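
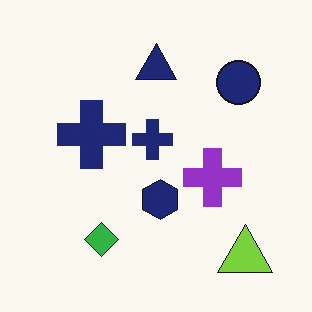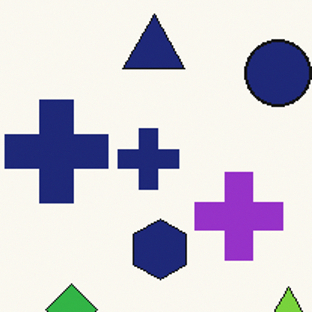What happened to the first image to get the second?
It was cropped slightly and scaled back up.

The visible shapes are larger and the field of view is narrower; shapes near the original edges may be partly or wholly outside the frame — a crop-and-rescale.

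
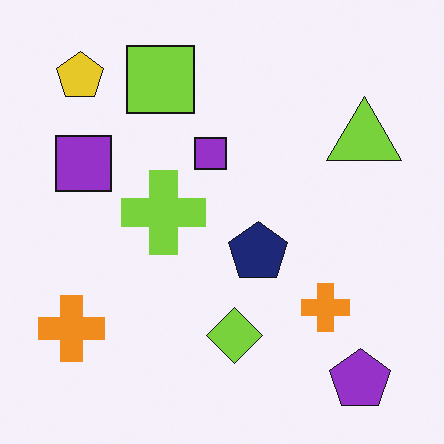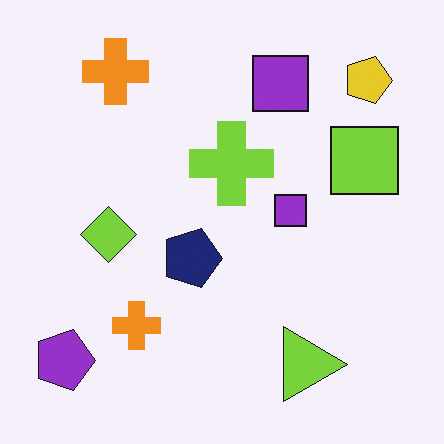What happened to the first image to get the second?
This is the original image rotated 90° clockwise.

The purple pentagon sits in the bottom-right of the first image and the bottom-left of the second — consistent with a whole-image 90° clockwise rotation.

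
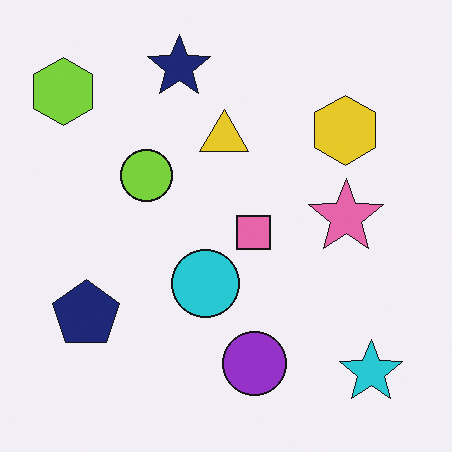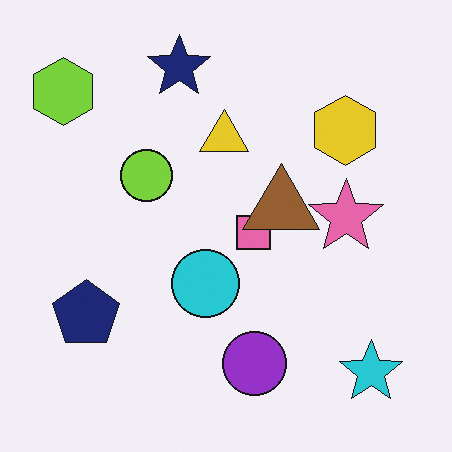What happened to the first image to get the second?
This is the original image overlaid with an additional brown triangle.

A brown triangle appears in the second image that is absent from the first.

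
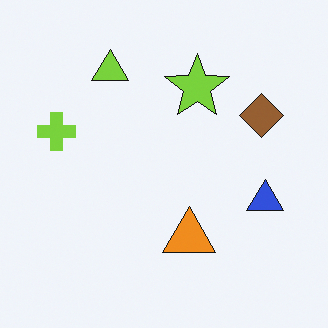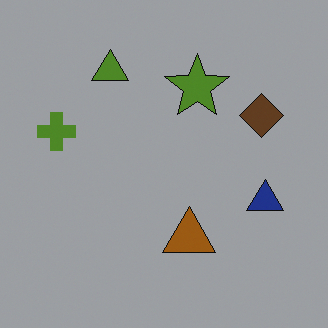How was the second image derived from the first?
The image was darkened a lot.

Every pixel — background and shapes alike — is uniformly darkened.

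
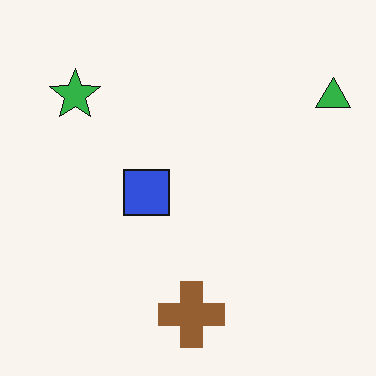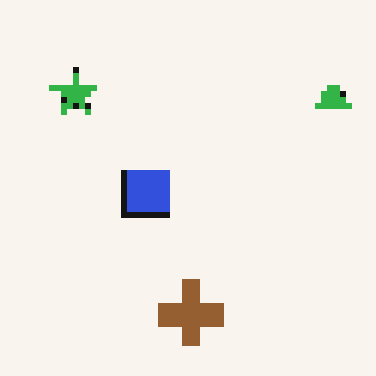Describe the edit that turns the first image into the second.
Moderately pixelated.

Shapes are reduced to large square blocks; fine edges and outlines are lost — a downscale-then-upscale (mosaic) effect.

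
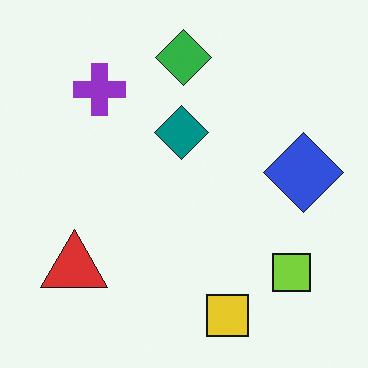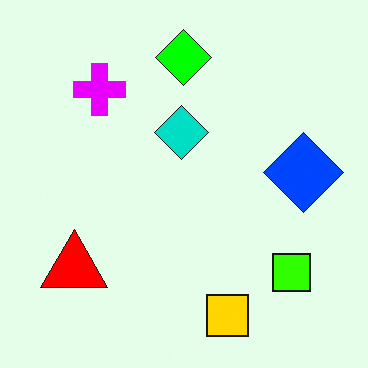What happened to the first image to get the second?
The image was heavily oversaturated.

All colors are more vivid — a global saturation change.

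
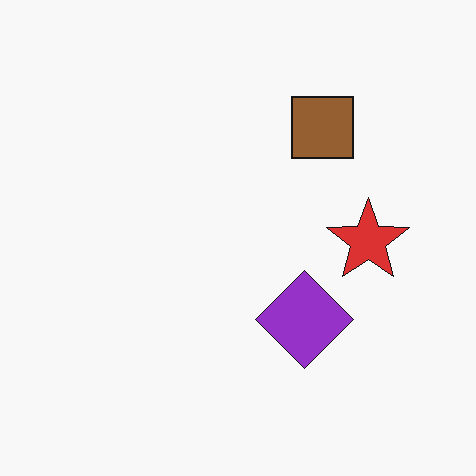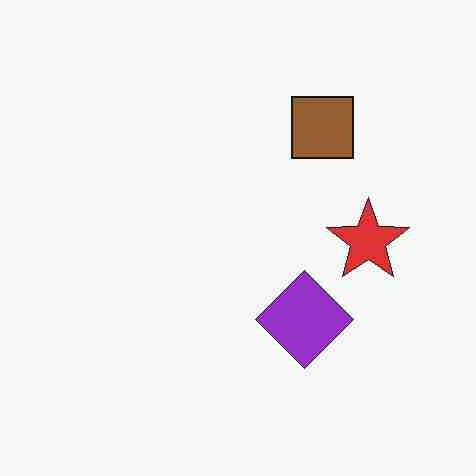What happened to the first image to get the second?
Degraded with heavy JPEG compression.

Blocky 8×8 compression artifacts appear around shape edges and the flat background shows ringing — characteristic JPEG degradation.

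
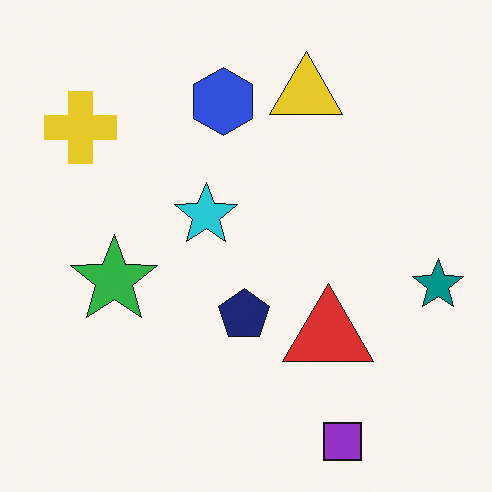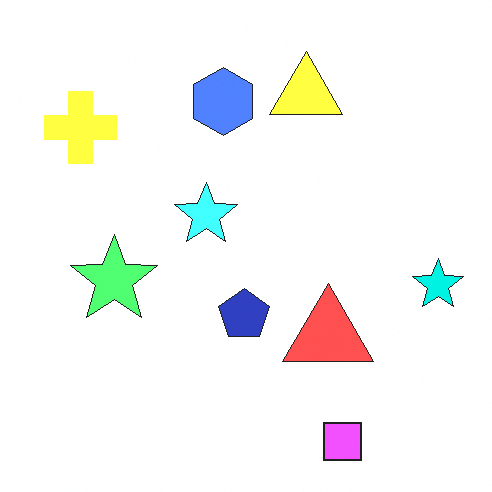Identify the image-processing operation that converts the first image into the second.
The second image is the first substantially brightened.

Every pixel — background and shapes alike — is uniformly brightened.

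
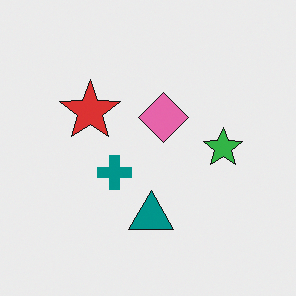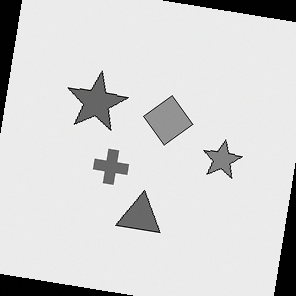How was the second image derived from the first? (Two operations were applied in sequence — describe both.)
The second image is the first converted to grayscale, then rotated clockwise by a slight angle.

All color is removed — every shape is now a shade of grey. Every shape is tilted by the same angle and the image corners show triangular fill wedges — a whole-image rotation by a non-right angle.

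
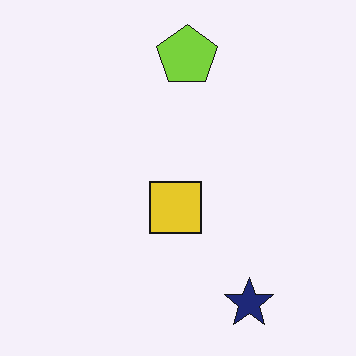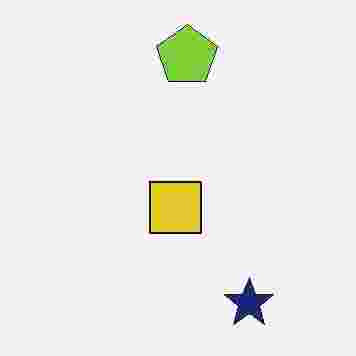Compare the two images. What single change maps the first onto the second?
This is the original image heavily JPEG-compressed with obvious blocking artifacts.

Blocky 8×8 compression artifacts appear around shape edges and the flat background shows ringing — characteristic JPEG degradation.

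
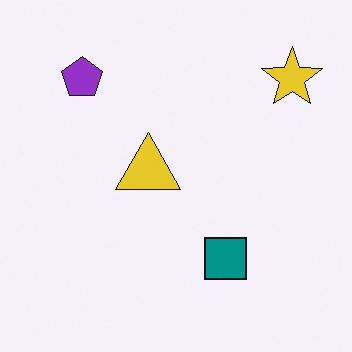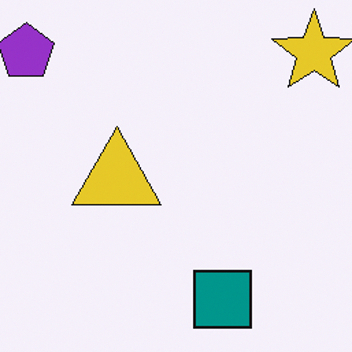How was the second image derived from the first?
This is the original image cropped to a modestly smaller region and rescaled.

The visible shapes are larger and the field of view is narrower; shapes near the original edges may be partly or wholly outside the frame — a crop-and-rescale.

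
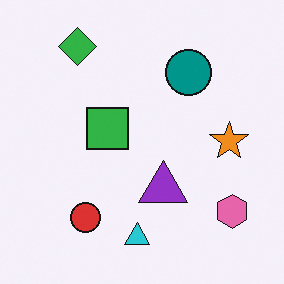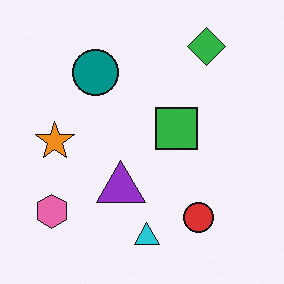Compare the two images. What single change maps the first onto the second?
It was flipped horizontally (left ↔ right).

The pink hexagon is in the bottom-right of the first image and the bottom-left of the second — shapes on opposite sides of the vertical midline have swapped in a mirror flip.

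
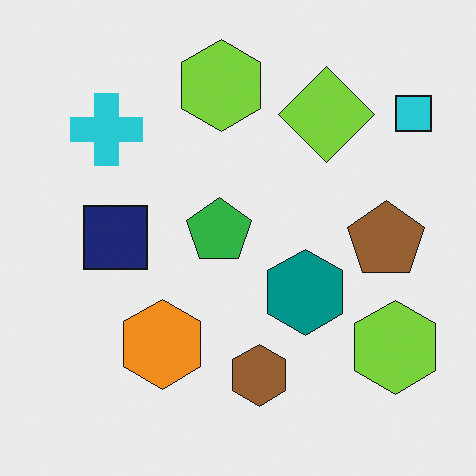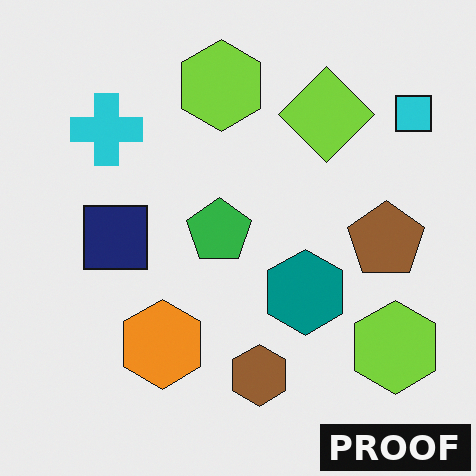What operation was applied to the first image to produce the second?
This is the original image watermarked with the text "PROOF" in the lower-right corner.

A dark label reading "PROOF" appears in the lower-right corner.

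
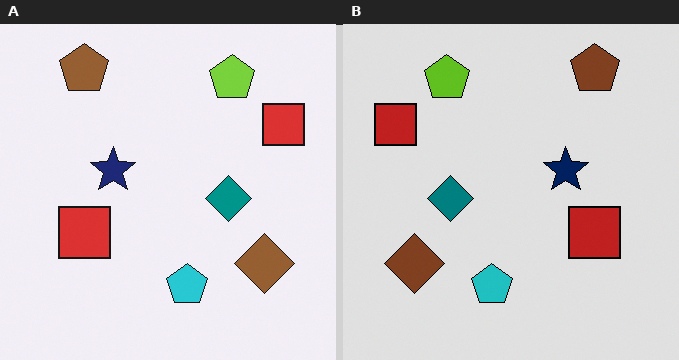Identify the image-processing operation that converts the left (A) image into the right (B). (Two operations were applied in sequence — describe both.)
The image was flipped horizontally (left ↔ right), then posterized to a reduced palette.

The brown diamond is in the bottom-right of the left (A) image and the bottom-left of the right (B) — shapes on opposite sides of the vertical midline have swapped in a mirror flip. Each flat color has snapped to a coarser quantized level — most visibly, the near-white background has dropped to a flat grey.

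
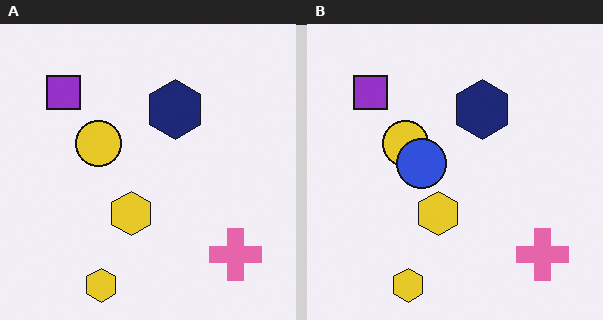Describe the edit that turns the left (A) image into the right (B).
The transformation is: overlaid with an additional blue circle.

A blue circle appears in the right (B) image that is absent from the left (A).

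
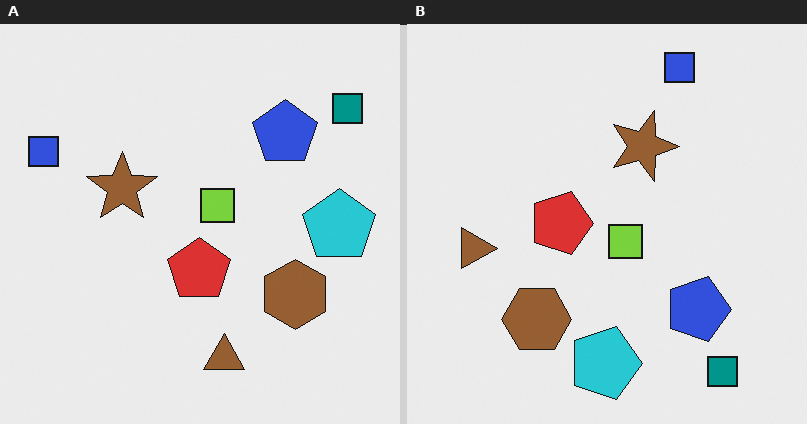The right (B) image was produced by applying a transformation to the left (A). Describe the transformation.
This is the original image rotated 90° clockwise.

The teal square sits in the top-right of the left (A) image and the bottom-right of the right (B) — consistent with a whole-image 90° clockwise rotation.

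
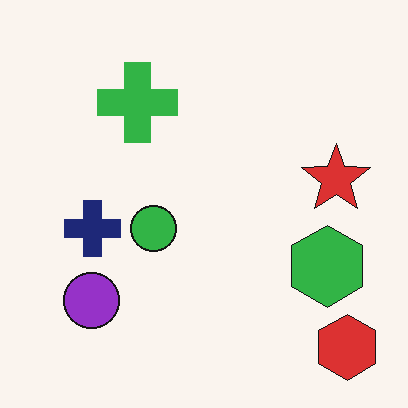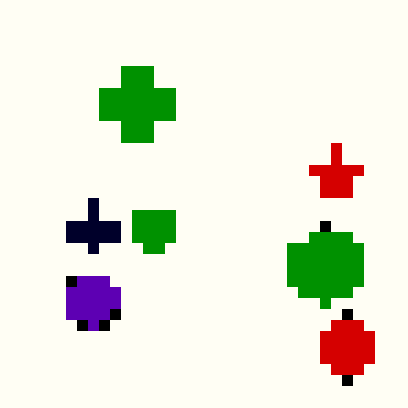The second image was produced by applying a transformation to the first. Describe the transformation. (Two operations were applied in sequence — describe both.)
The image was boosted in contrast, then heavily pixelated into large blocks.

Tones are pushed away from mid-grey across the whole image — a global contrast change. Shapes are reduced to large square blocks; fine edges and outlines are lost — a downscale-then-upscale (mosaic) effect.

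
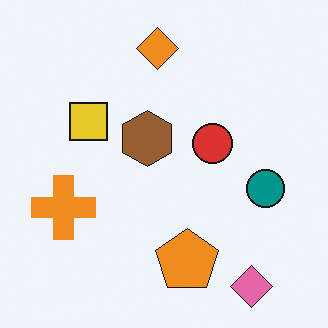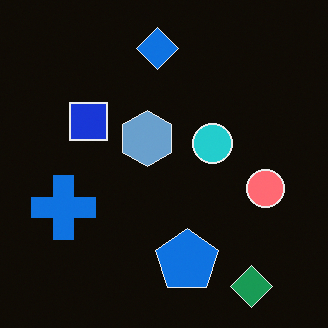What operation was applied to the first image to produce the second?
The second image is the first color-inverted (negative).

The light background has become dark and every shape's color is its complement — a photographic negative.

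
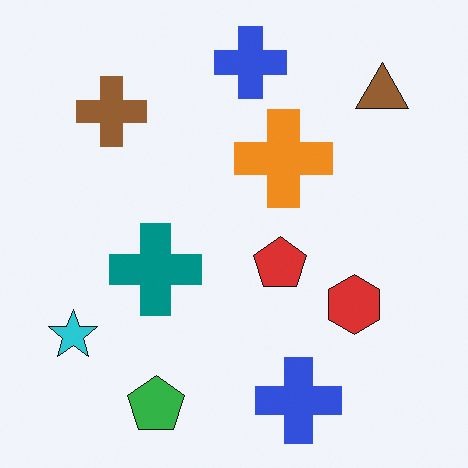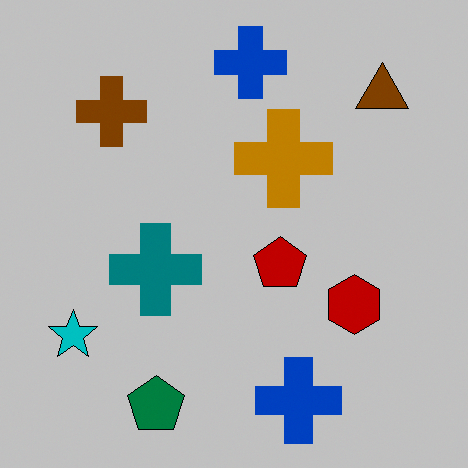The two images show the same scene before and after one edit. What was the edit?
It was aggressively posterized.

Each flat color has snapped to a coarser quantized level — most visibly, the near-white background has dropped to a flat grey.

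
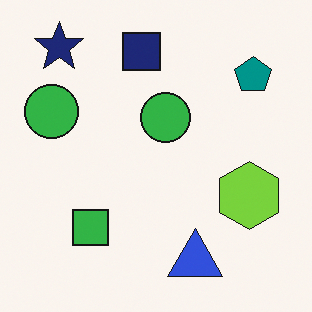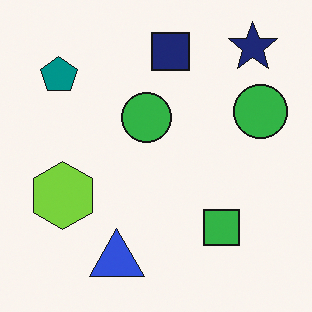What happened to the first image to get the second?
The transformation is: flipped horizontally (left ↔ right).

The teal pentagon is in the top-right of the first image and the top-left of the second — shapes on opposite sides of the vertical midline have swapped in a mirror flip.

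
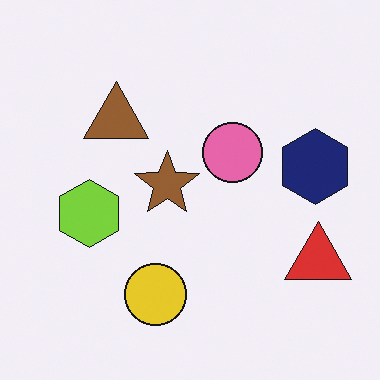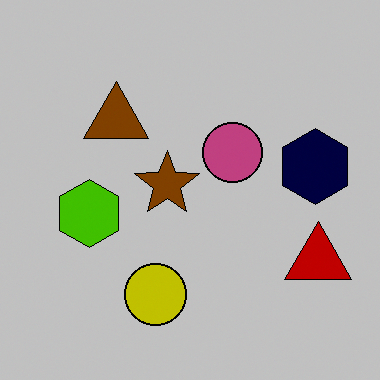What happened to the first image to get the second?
It was aggressively posterized.

Each flat color has snapped to a coarser quantized level — most visibly, the near-white background has dropped to a flat grey.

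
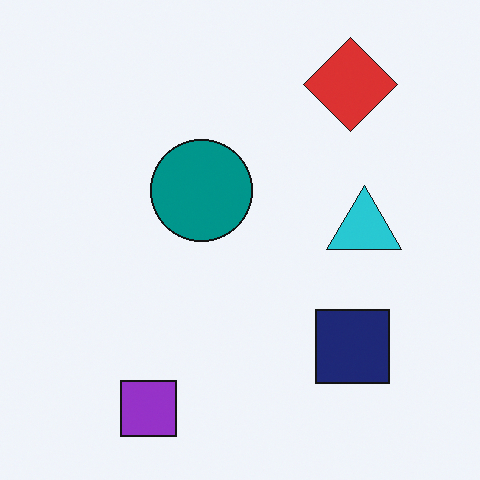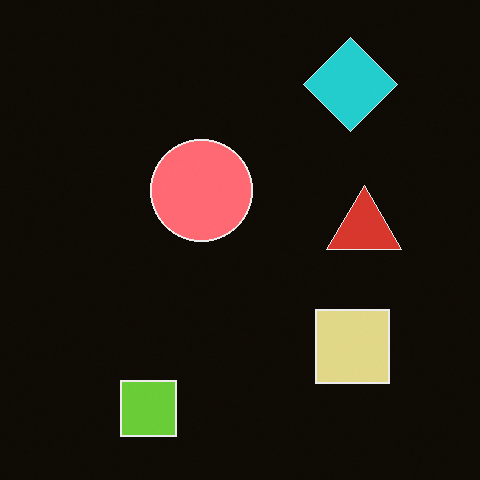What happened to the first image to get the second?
The second image is the first color-inverted (negative).

The light background has become dark and every shape's color is its complement — a photographic negative.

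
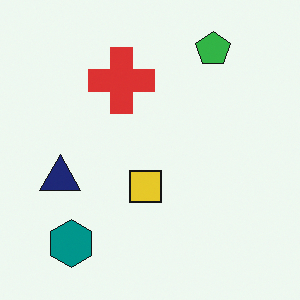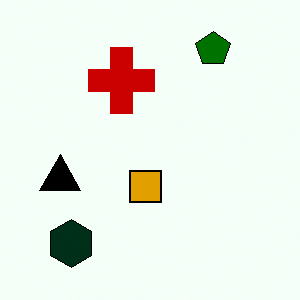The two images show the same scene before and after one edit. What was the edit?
This is the original image given much higher contrast.

Tones are pushed away from mid-grey across the whole image — a global contrast change.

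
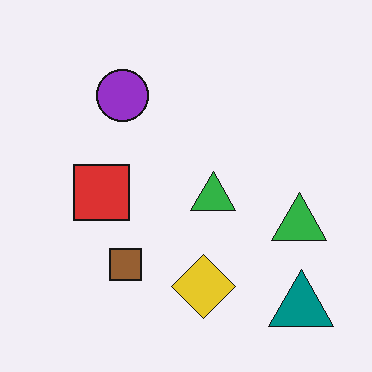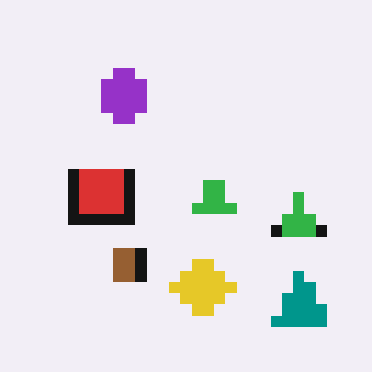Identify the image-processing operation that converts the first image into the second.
This is the original image heavily pixelated into large blocks.

Shapes are reduced to large square blocks; fine edges and outlines are lost — a downscale-then-upscale (mosaic) effect.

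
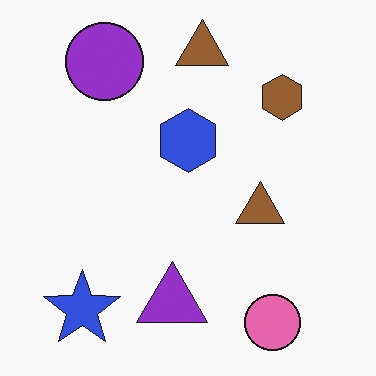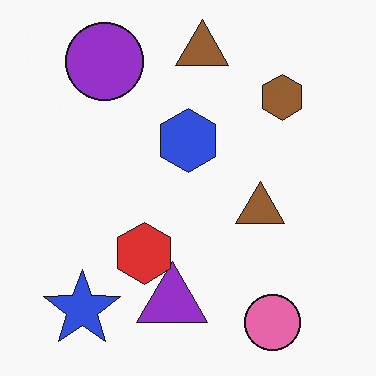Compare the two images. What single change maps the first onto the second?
This is the original image overlaid with an additional red hexagon.

A red hexagon appears in the second image that is absent from the first.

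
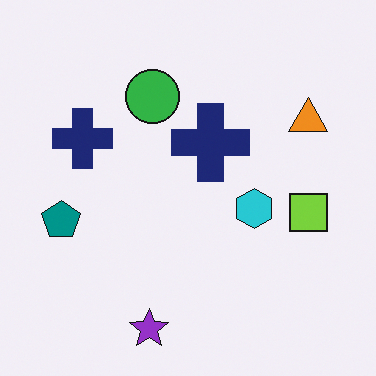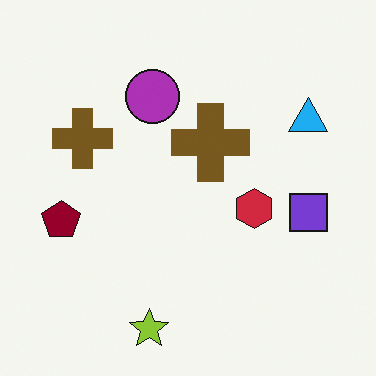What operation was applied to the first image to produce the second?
It was hue-shifted by a large amount.

Every shape's color has rotated by the same amount around the hue wheel — a uniform hue shift.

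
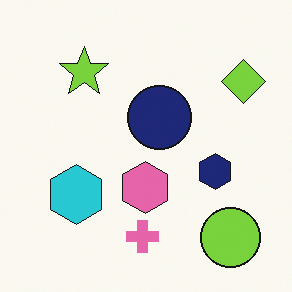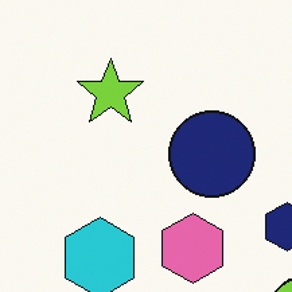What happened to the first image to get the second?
The second image is the first cropped slightly and scaled back up.

The visible shapes are larger and the field of view is narrower; shapes near the original edges may be partly or wholly outside the frame — a crop-and-rescale.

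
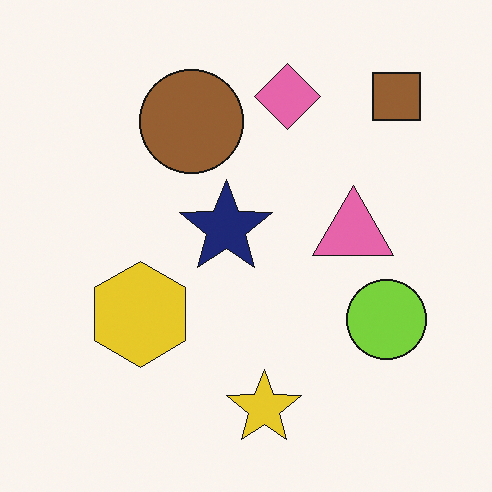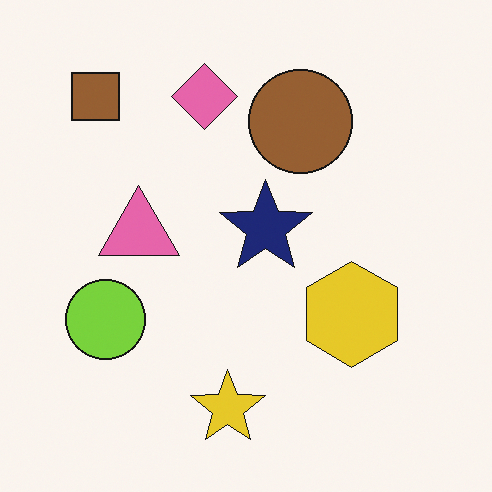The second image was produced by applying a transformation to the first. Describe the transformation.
This is the original image flipped horizontally (left ↔ right).

The brown square is in the top-right of the first image and the top-left of the second — shapes on opposite sides of the vertical midline have swapped in a mirror flip.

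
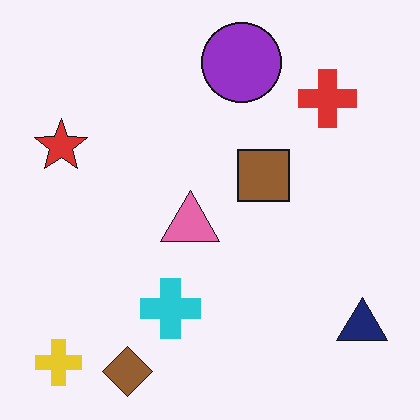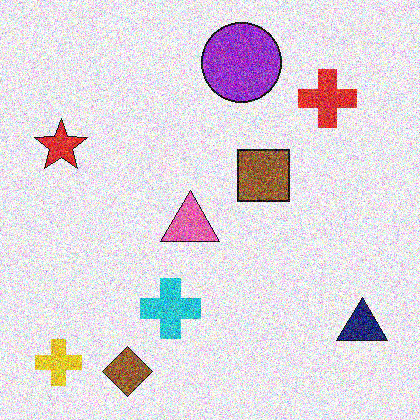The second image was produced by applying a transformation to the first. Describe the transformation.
The transformation is: degraded with strong gaussian noise.

Random speckle covers the whole image, including the flat background.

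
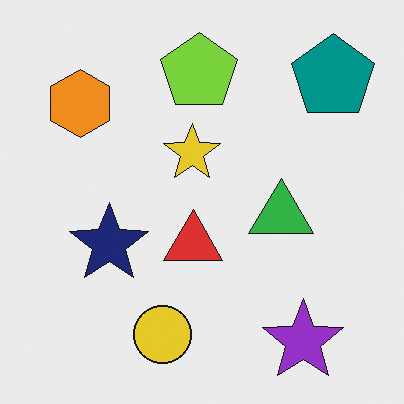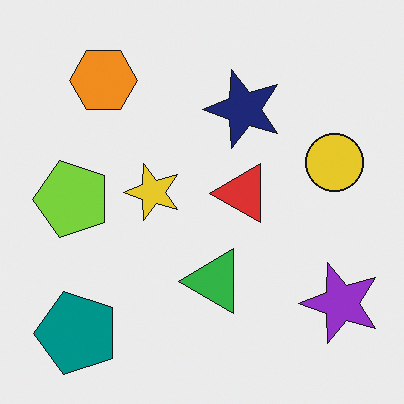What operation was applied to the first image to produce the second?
It was transposed (reflected across the top-left ↔ bottom-right diagonal).

Shapes have swapped their row and column positions — what was in the top-right is now in the bottom-left — a diagonal reflection.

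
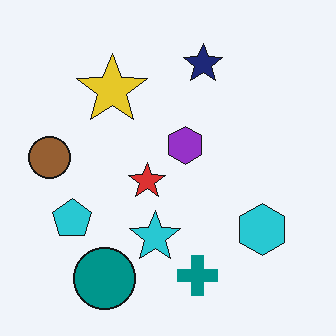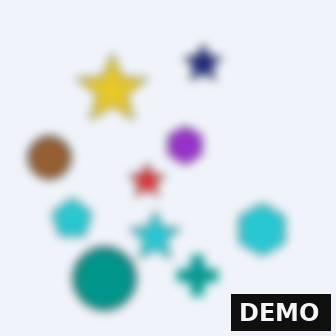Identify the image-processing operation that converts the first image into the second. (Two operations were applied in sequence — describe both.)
It was strongly gaussian-blurred, then watermarked with the text "DEMO" in the lower-right corner.

Shape edges and outlines are uniformly softened across the whole image. A dark label reading "DEMO" appears in the lower-right corner.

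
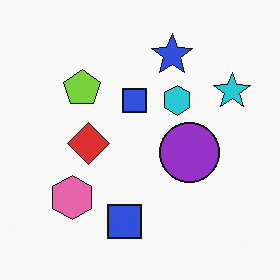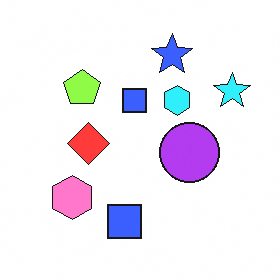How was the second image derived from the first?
The second image is the first slightly brightened.

Every pixel — background and shapes alike — is uniformly brightened.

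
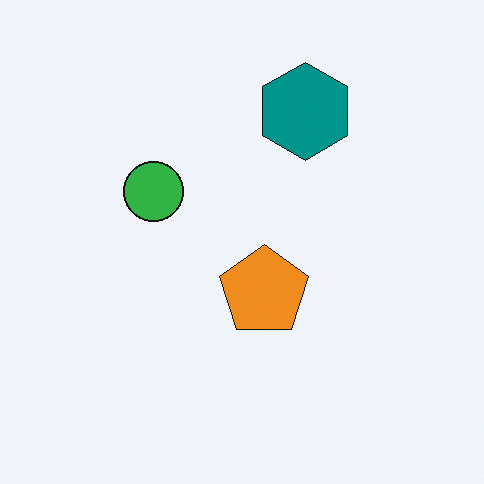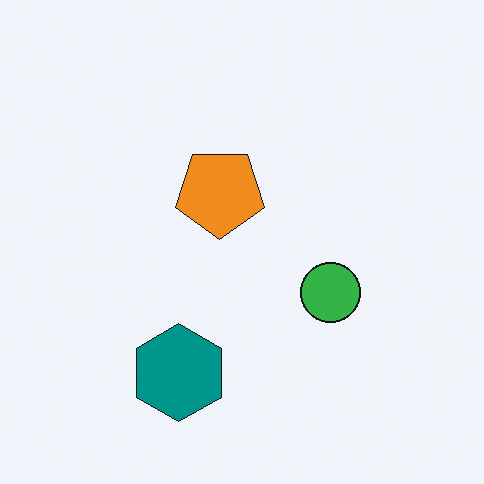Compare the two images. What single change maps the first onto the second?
It was rotated 180°.

The teal hexagon sits in the top of the first image and the bottom of the second — consistent with a whole-image 180° rotation.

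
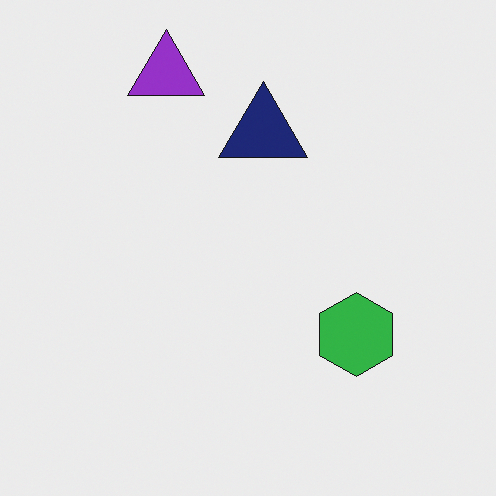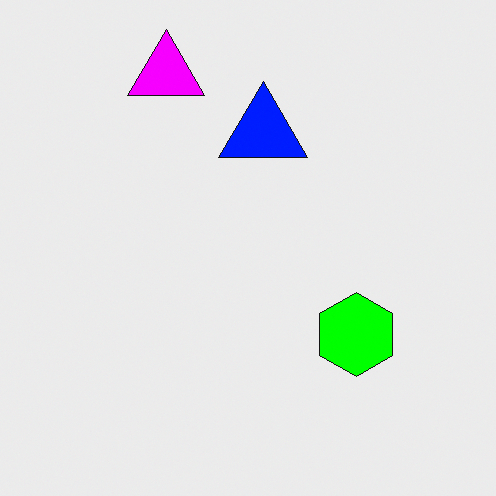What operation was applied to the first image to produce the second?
Made much more vivid (saturation change).

All colors are more vivid — a global saturation change.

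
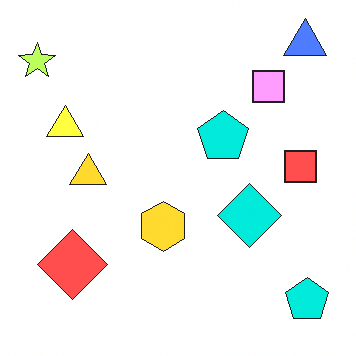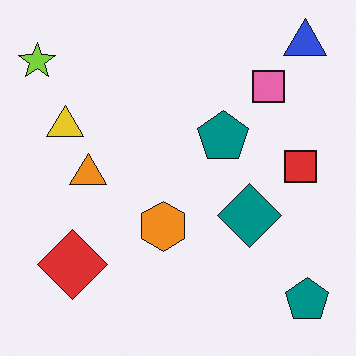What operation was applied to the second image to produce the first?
The image was substantially brightened.

Every pixel — background and shapes alike — is uniformly brightened.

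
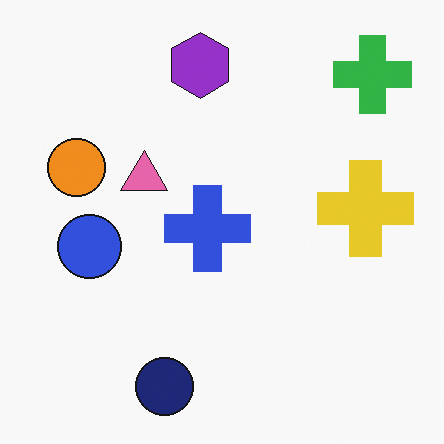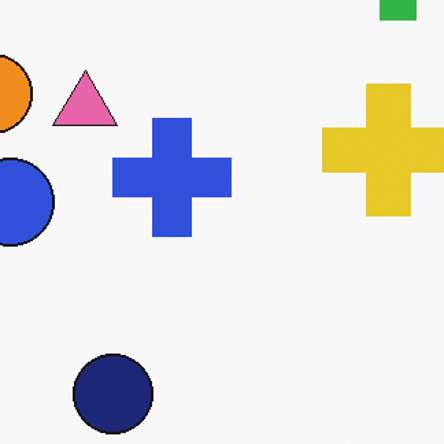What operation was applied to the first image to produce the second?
The image was cropped slightly and scaled back up.

The visible shapes are larger and the field of view is narrower; shapes near the original edges may be partly or wholly outside the frame — a crop-and-rescale.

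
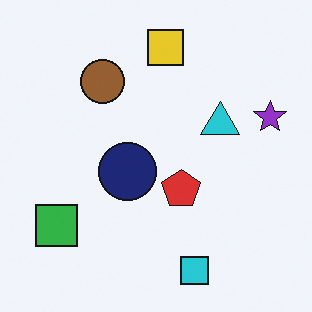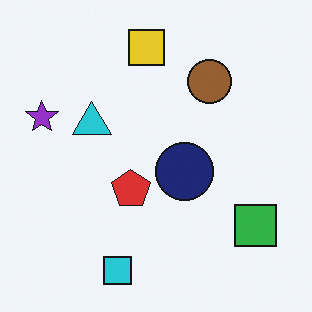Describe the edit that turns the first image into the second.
The second image is the first flipped horizontally (left ↔ right).

The purple star is in the right of the first image and the left of the second — shapes on opposite sides of the vertical midline have swapped in a mirror flip.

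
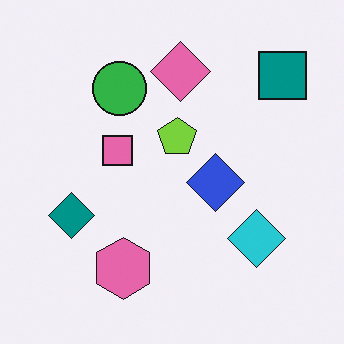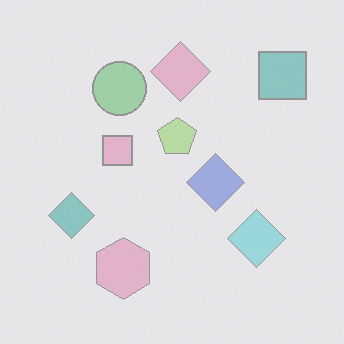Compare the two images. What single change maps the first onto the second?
The second image is the first washed out (contrast reduced).

Tones are pushed toward mid-grey across the whole image — a global contrast change.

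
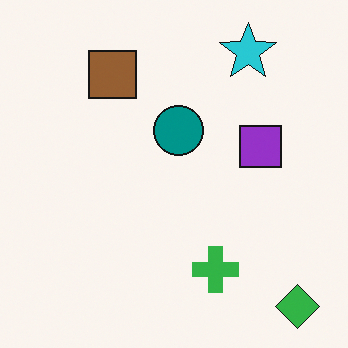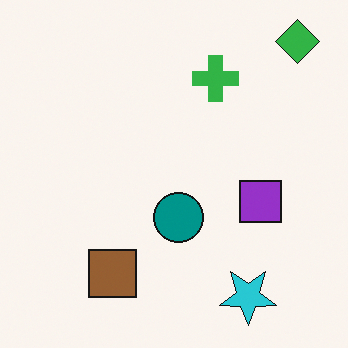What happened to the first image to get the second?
It was flipped vertically (top ↔ bottom).

The green diamond is in the bottom-right of the first image and the top-right of the second — shapes on opposite sides of the horizontal midline have swapped in a mirror flip.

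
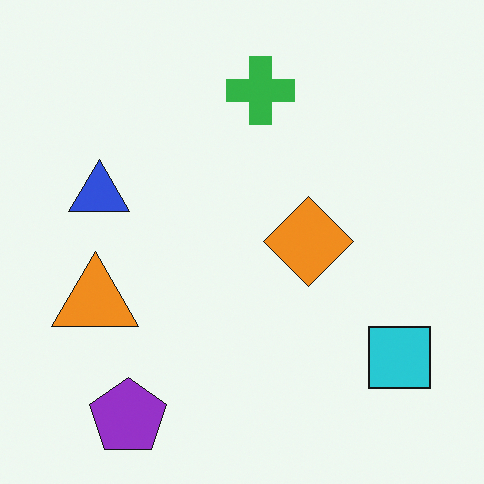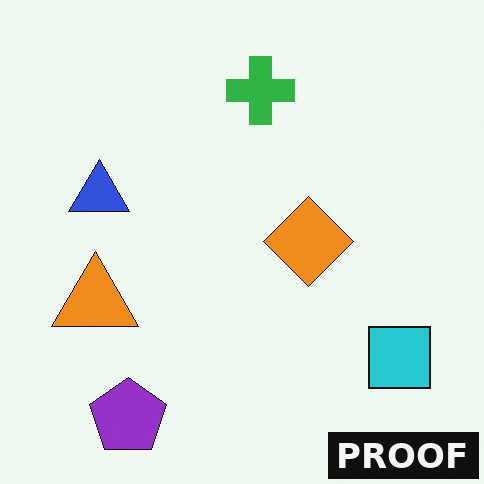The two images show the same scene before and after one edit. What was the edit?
Watermarked with the text "PROOF" in the lower-right corner.

A dark label reading "PROOF" appears in the lower-right corner.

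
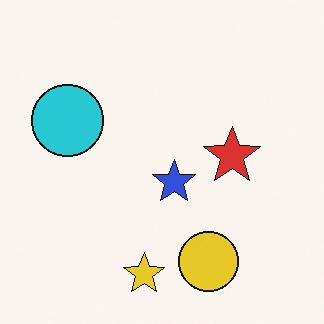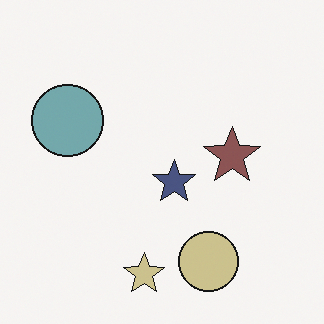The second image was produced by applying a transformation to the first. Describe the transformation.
Made much more muted (saturation change).

All colors are more muted and greyish — a global saturation change.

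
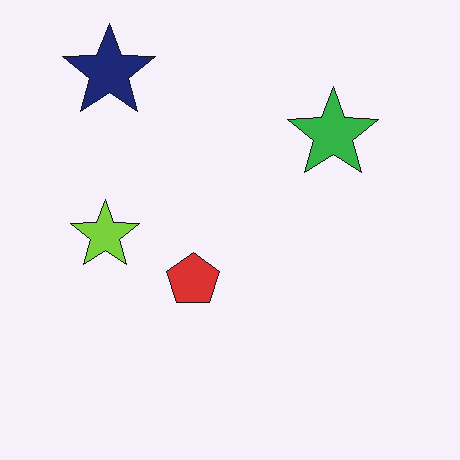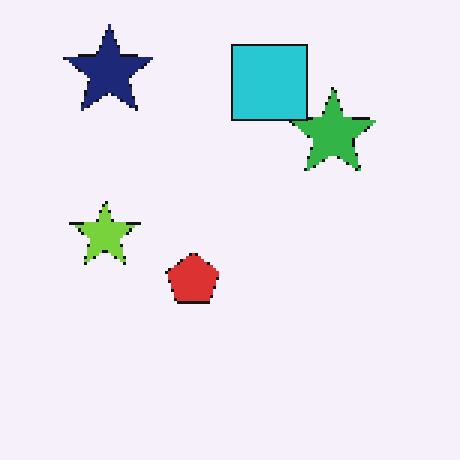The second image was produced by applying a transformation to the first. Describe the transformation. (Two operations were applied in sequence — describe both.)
It was mildly pixelated, then overlaid with an additional cyan square.

Shapes are reduced to large square blocks; fine edges and outlines are lost — a downscale-then-upscale (mosaic) effect. A cyan square appears in the second image that is absent from the first.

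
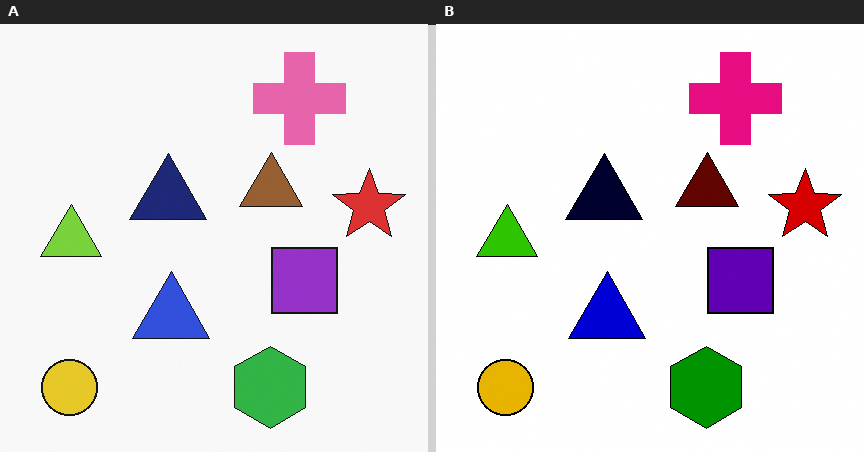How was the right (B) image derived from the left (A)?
The transformation is: given much higher contrast.

Tones are pushed away from mid-grey across the whole image — a global contrast change.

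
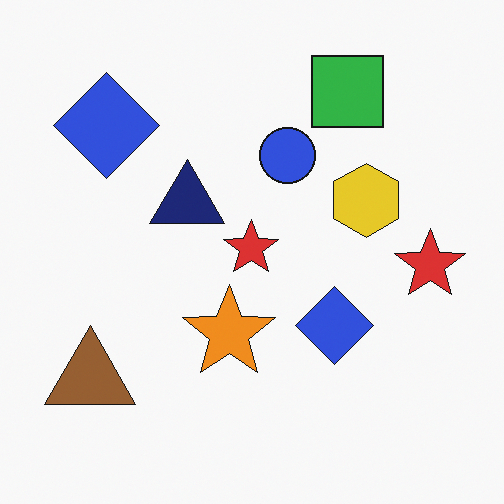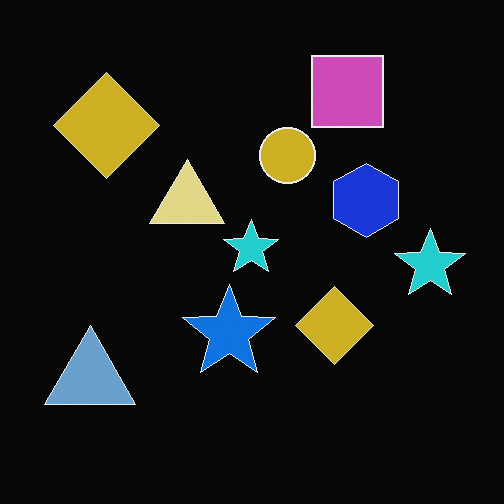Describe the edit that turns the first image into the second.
The second image is the first color-inverted (negative).

The light background has become dark and every shape's color is its complement — a photographic negative.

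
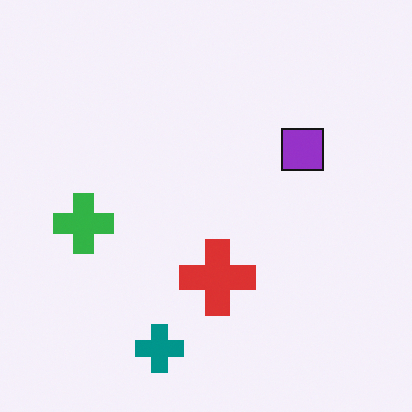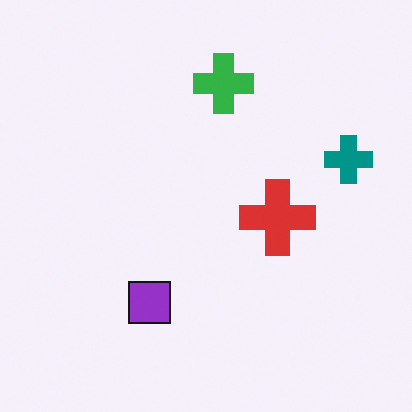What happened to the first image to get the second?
It was transposed (reflected across the top-left ↔ bottom-right diagonal).

Shapes have swapped their row and column positions — what was in the top-right is now in the bottom-left — a diagonal reflection.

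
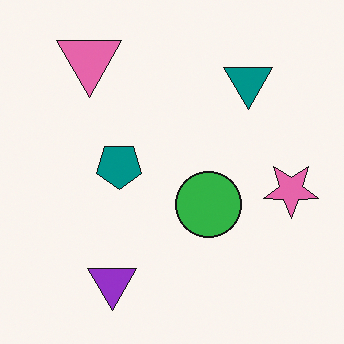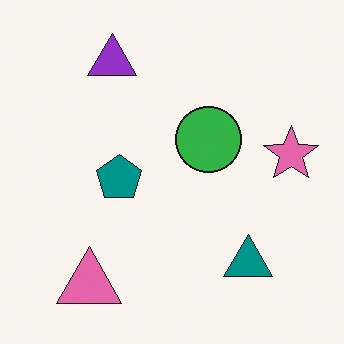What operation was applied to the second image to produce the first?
Flipped vertically (top ↔ bottom).

The pink triangle is in the bottom-left of the second image and the top-left of the first — shapes on opposite sides of the horizontal midline have swapped in a mirror flip.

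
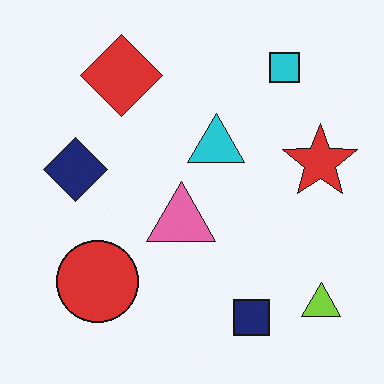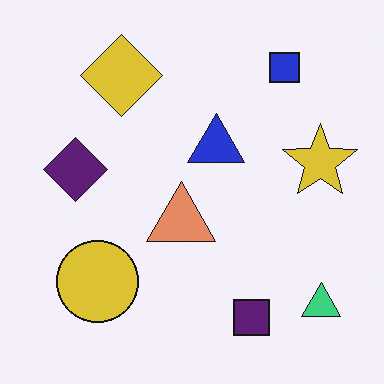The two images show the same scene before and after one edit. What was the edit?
Hue-shifted slightly.

Every shape's color has rotated by the same amount around the hue wheel — a uniform hue shift.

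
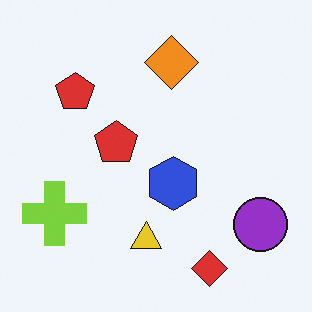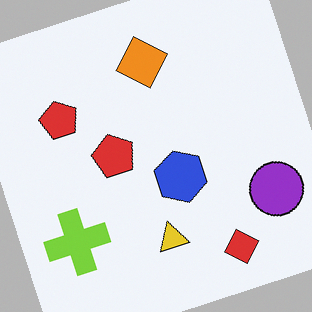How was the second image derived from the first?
This is the original image rotated counter-clockwise by a clearly visible amount.

Every shape is tilted by the same angle and the image corners show triangular fill wedges — a whole-image rotation by a non-right angle.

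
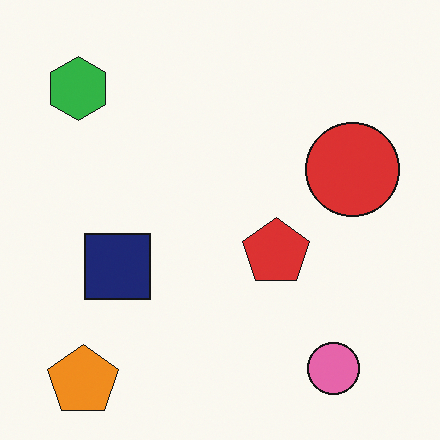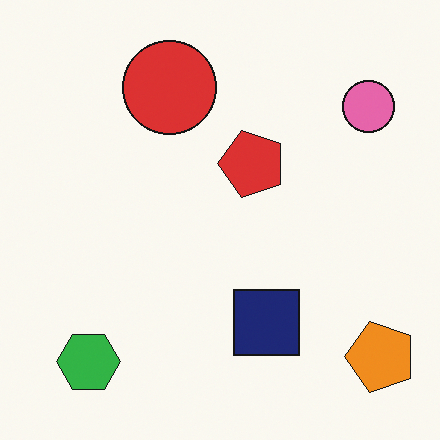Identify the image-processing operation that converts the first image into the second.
This is the original image rotated 90° counter-clockwise.

The orange pentagon sits in the bottom-left of the first image and the bottom-right of the second — consistent with a whole-image 90° counter-clockwise rotation.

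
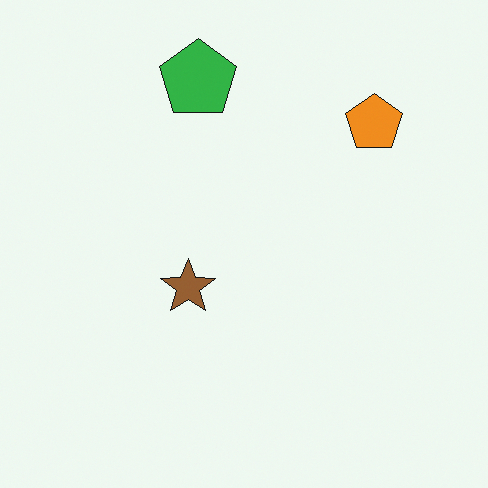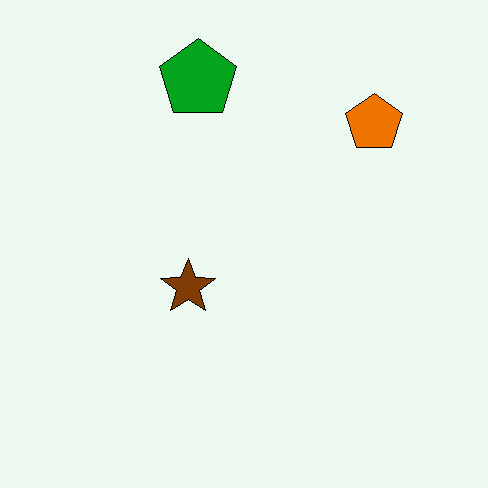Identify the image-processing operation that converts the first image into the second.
This is the original image given slightly increased contrast.

Tones are pushed away from mid-grey across the whole image — a global contrast change.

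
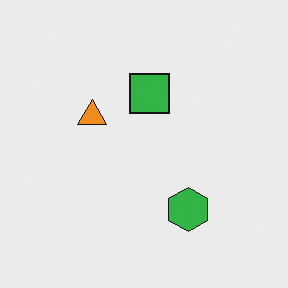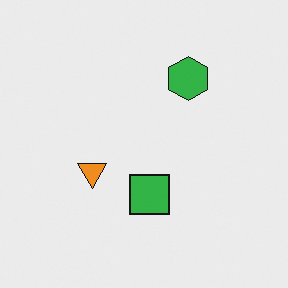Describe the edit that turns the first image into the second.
The second image is the first flipped vertically (top ↔ bottom).

The green hexagon is in the bottom of the first image and the top of the second — shapes on opposite sides of the horizontal midline have swapped in a mirror flip.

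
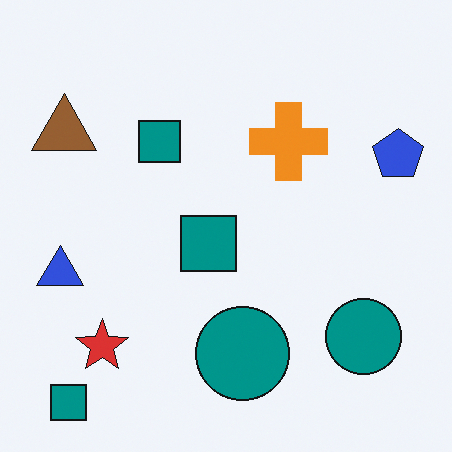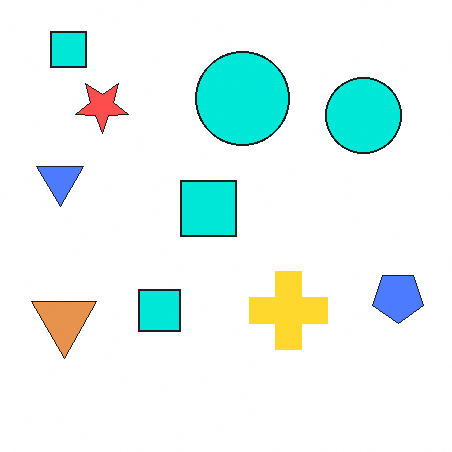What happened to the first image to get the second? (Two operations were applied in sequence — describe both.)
The second image is the first flipped vertically (top ↔ bottom), then noticeably brightened.

The red star is in the bottom-left of the first image and the top-left of the second — shapes on opposite sides of the horizontal midline have swapped in a mirror flip. Every pixel — background and shapes alike — is uniformly brightened.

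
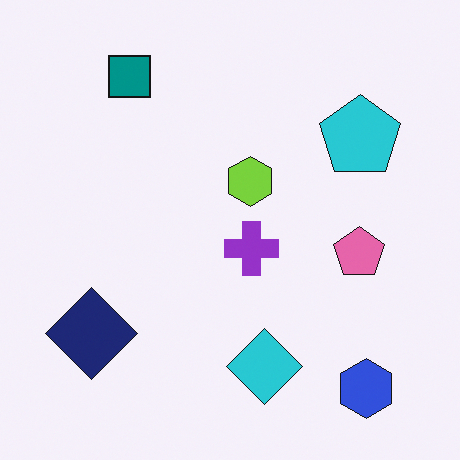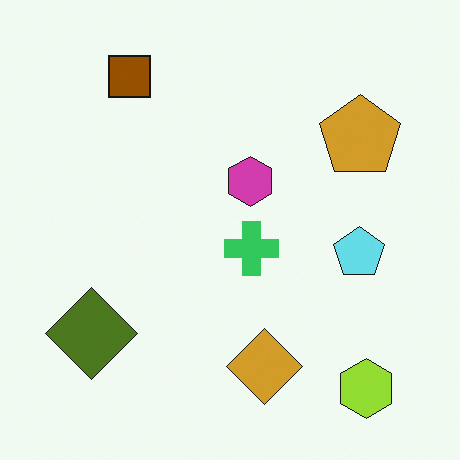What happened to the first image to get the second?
The second image is the first hue-shifted through roughly half the color wheel.

Every shape's color has rotated by the same amount around the hue wheel — a uniform hue shift.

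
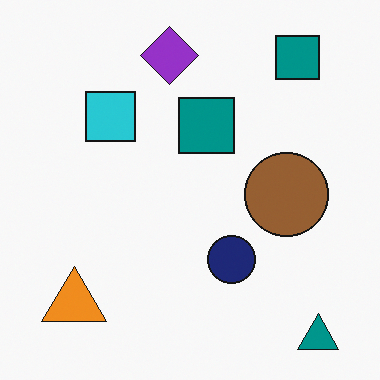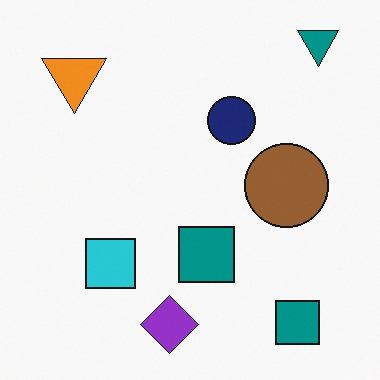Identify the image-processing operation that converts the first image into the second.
Flipped vertically (top ↔ bottom).

The teal triangle is in the bottom-right of the first image and the top-right of the second — shapes on opposite sides of the horizontal midline have swapped in a mirror flip.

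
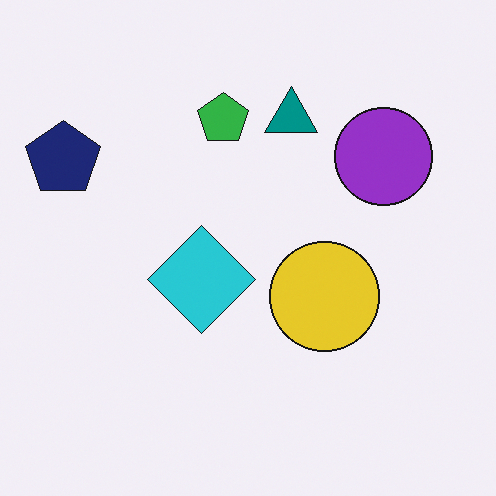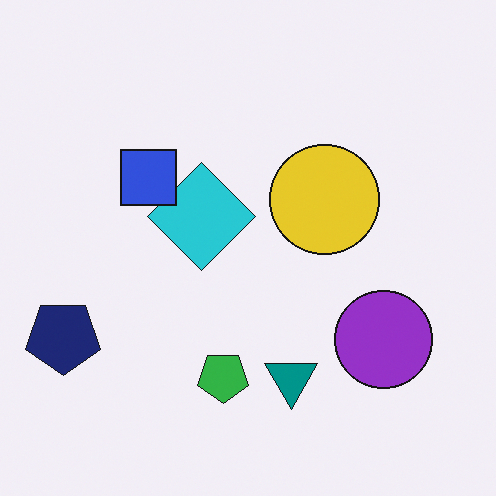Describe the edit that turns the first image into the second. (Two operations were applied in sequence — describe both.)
This is the original image flipped vertically (top ↔ bottom), then overlaid with an additional blue square.

The teal triangle is in the top of the first image and the bottom of the second — shapes on opposite sides of the horizontal midline have swapped in a mirror flip. A blue square appears in the second image that is absent from the first.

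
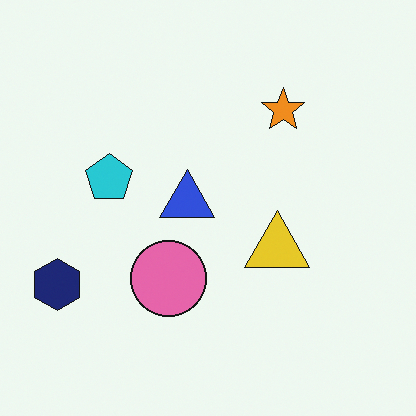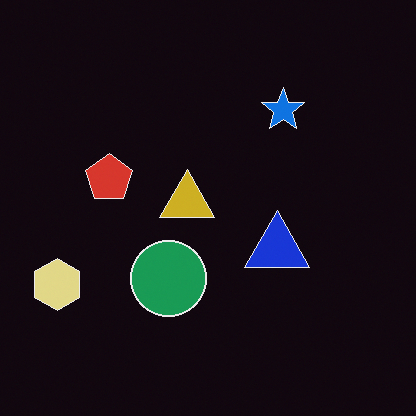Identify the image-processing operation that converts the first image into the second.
The transformation is: color-inverted (negative).

The light background has become dark and every shape's color is its complement — a photographic negative.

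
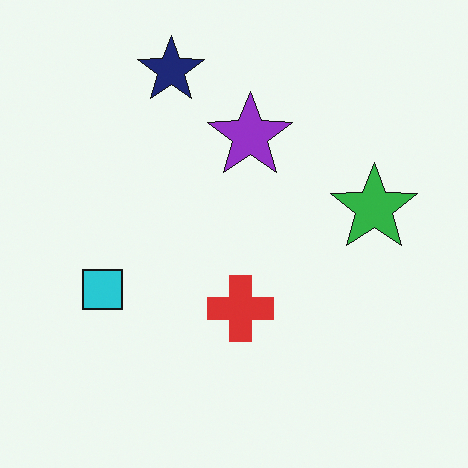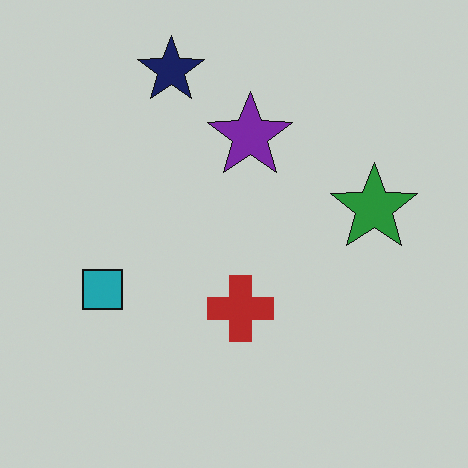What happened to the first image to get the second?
The second image is the first darkened a little.

Every pixel — background and shapes alike — is uniformly darkened.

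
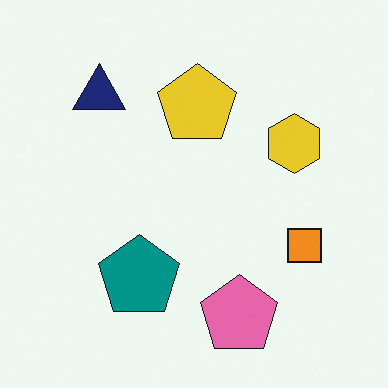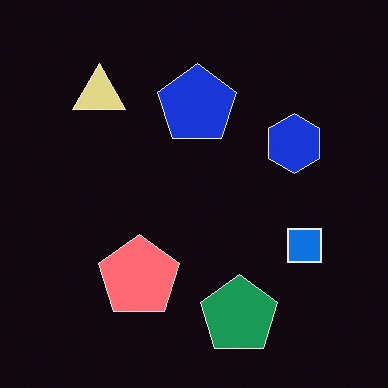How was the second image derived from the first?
The image was color-inverted (negative).

The light background has become dark and every shape's color is its complement — a photographic negative.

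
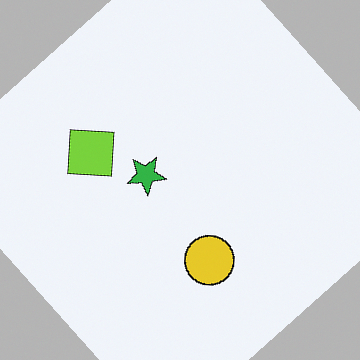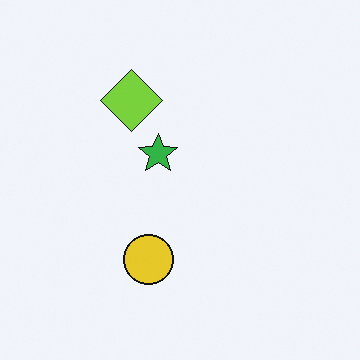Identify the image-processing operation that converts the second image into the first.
The image was rotated counter-clockwise by a large amount — several tens of degrees.

Every shape is tilted by the same angle and the image corners show triangular fill wedges — a whole-image rotation by a non-right angle.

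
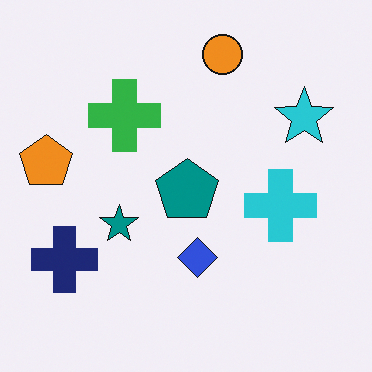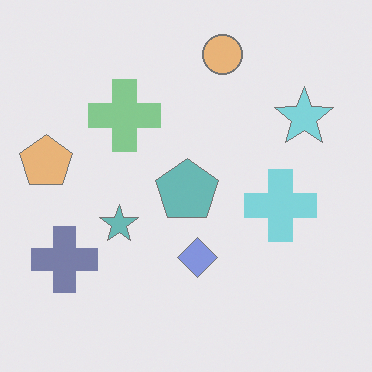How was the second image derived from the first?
Given much lower contrast.

Tones are pushed toward mid-grey across the whole image — a global contrast change.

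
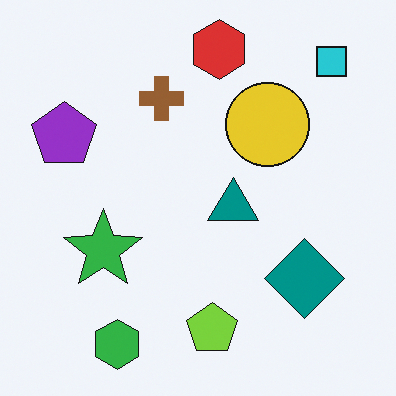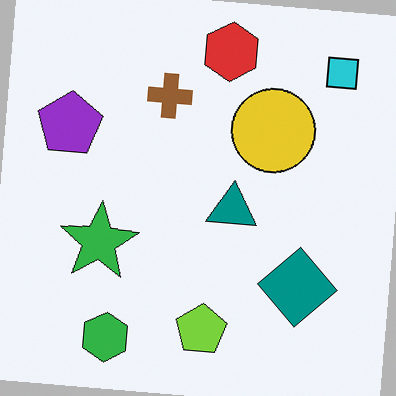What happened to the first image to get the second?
The second image is the first rotated clockwise by a slight angle.

Every shape is tilted by the same angle and the image corners show triangular fill wedges — a whole-image rotation by a non-right angle.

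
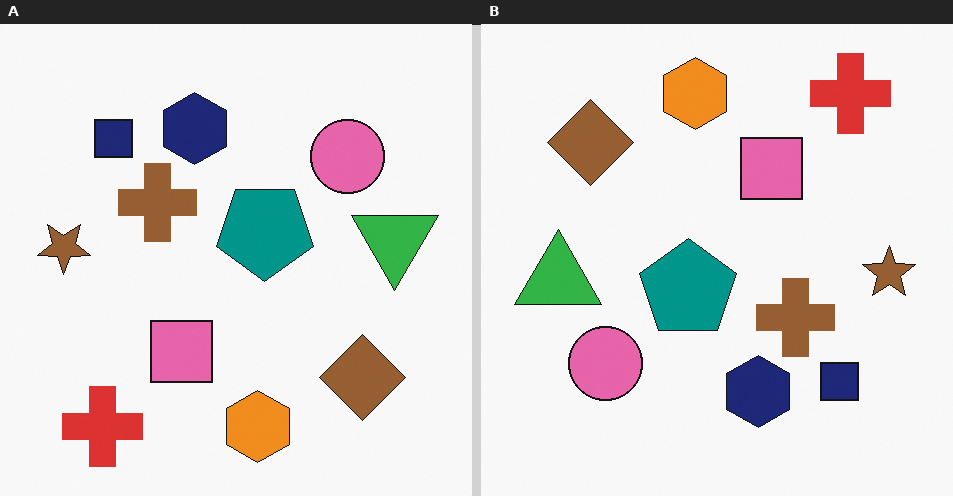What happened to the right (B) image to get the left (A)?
Rotated 180°.

The red cross sits in the top-right of the right (B) image and the bottom-left of the left (A) — consistent with a whole-image 180° rotation.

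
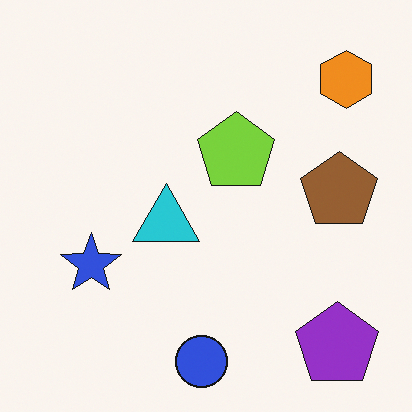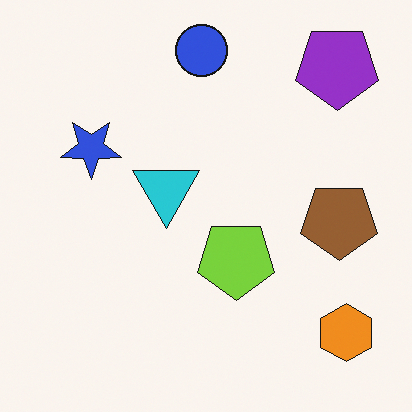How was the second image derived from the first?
The second image is the first flipped vertically (top ↔ bottom).

The blue circle is in the bottom of the first image and the top of the second — shapes on opposite sides of the horizontal midline have swapped in a mirror flip.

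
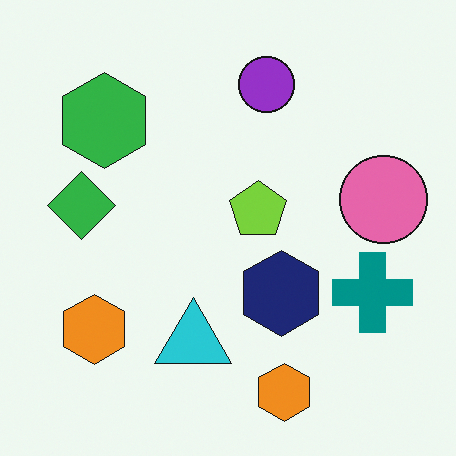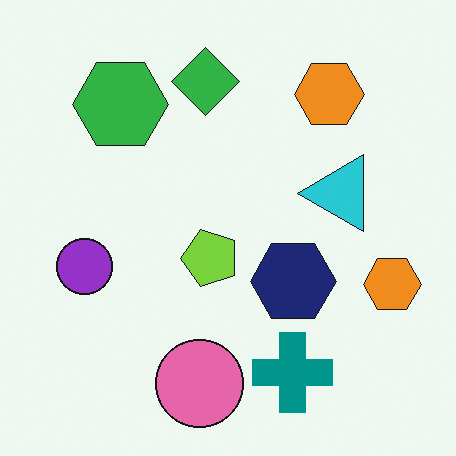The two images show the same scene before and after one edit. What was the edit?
The transformation is: transposed (reflected across the top-left ↔ bottom-right diagonal).

Shapes have swapped their row and column positions — what was in the top-right is now in the bottom-left — a diagonal reflection.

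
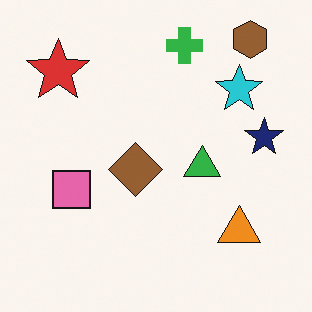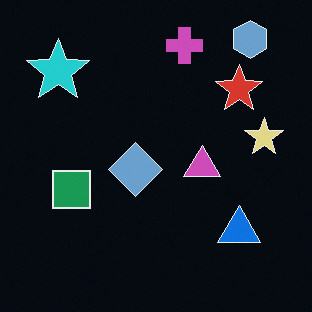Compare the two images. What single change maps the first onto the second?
The image was color-inverted (negative).

The light background has become dark and every shape's color is its complement — a photographic negative.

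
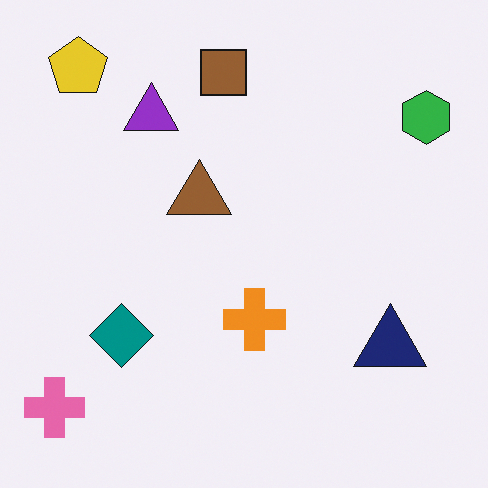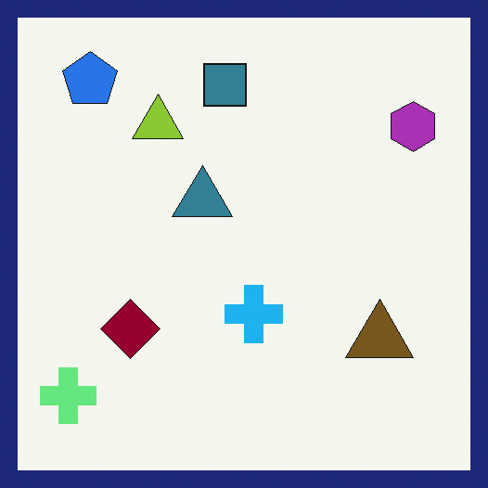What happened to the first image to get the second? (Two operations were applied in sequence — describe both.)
The transformation is: hue-shifted through roughly half the color wheel, then framed with a navy border.

Every shape's color has rotated by the same amount around the hue wheel — a uniform hue shift. A solid navy frame runs around the edge of the second image, with the content slightly shrunk inside it.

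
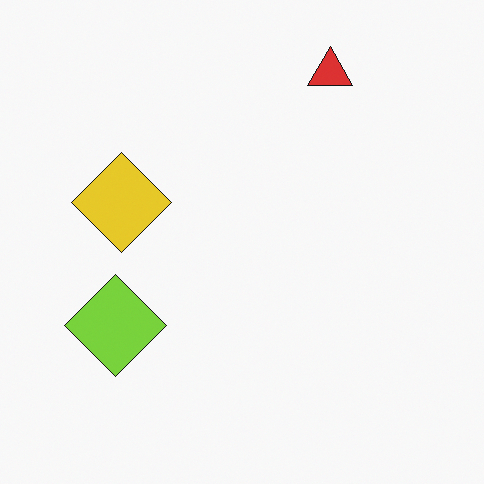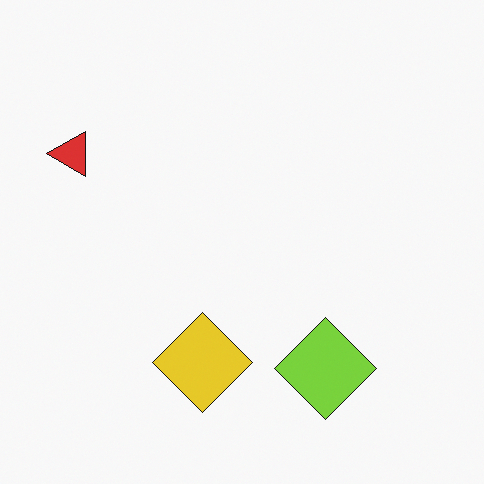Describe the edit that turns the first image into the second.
This is the original image rotated 90° counter-clockwise.

The red triangle sits in the top-right of the first image and the top-left of the second — consistent with a whole-image 90° counter-clockwise rotation.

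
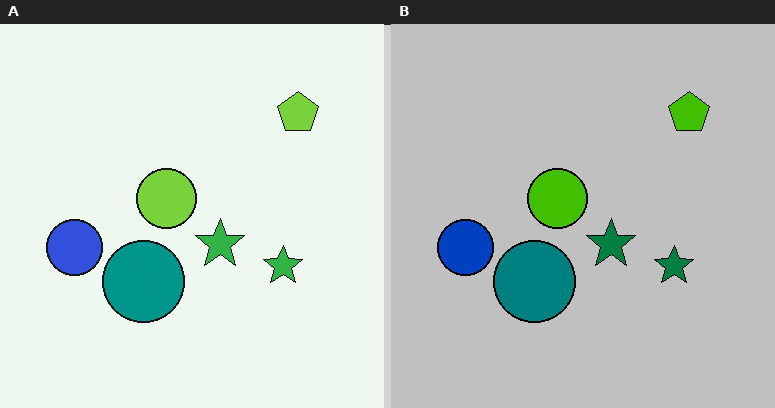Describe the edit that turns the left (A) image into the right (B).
Aggressively posterized.

Each flat color has snapped to a coarser quantized level — most visibly, the near-white background has dropped to a flat grey.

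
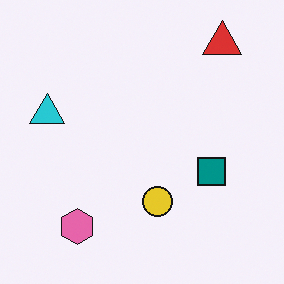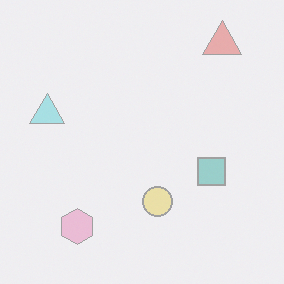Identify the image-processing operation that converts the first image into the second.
The second image is the first washed out (contrast reduced).

Tones are pushed toward mid-grey across the whole image — a global contrast change.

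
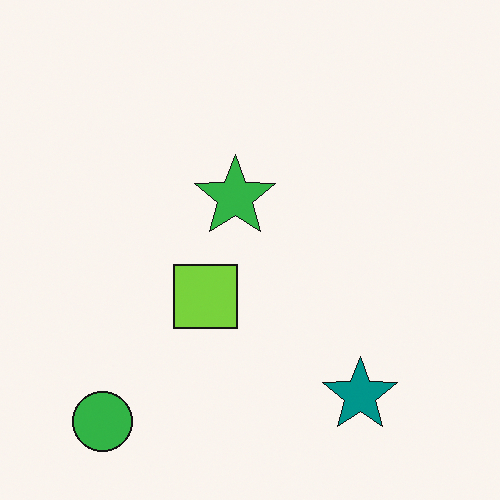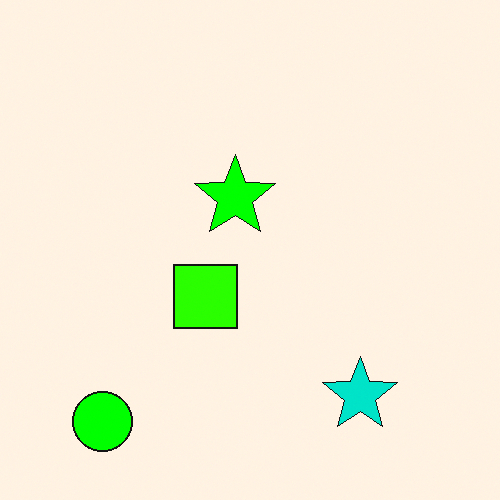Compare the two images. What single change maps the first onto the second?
The transformation is: heavily oversaturated.

All colors are more vivid — a global saturation change.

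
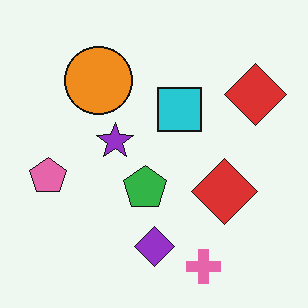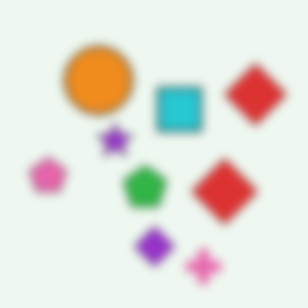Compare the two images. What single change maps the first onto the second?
The image was heavily blurred.

Shape edges and outlines are uniformly softened across the whole image.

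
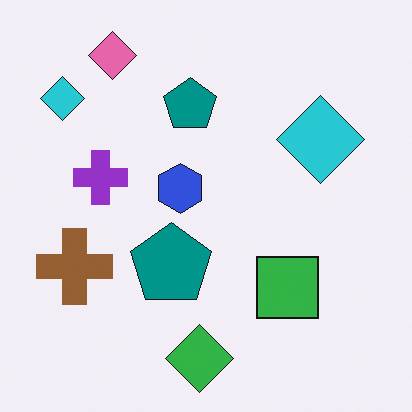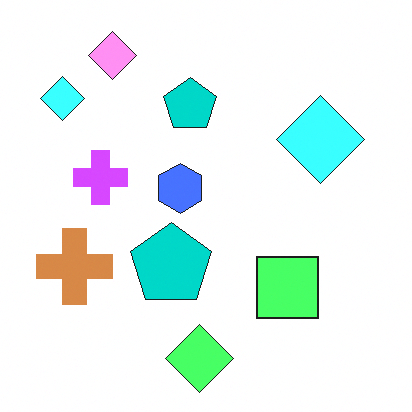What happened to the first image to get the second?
The transformation is: substantially brightened.

Every pixel — background and shapes alike — is uniformly brightened.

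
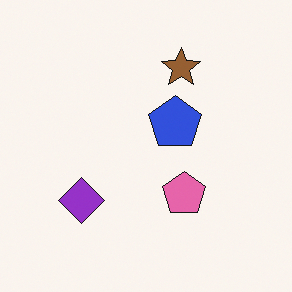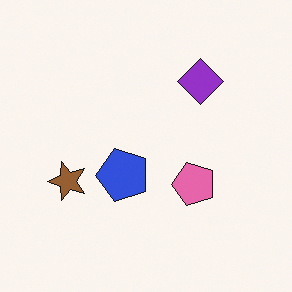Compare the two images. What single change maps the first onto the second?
The image was transposed (reflected across the top-left ↔ bottom-right diagonal).

Shapes have swapped their row and column positions — what was in the top-right is now in the bottom-left — a diagonal reflection.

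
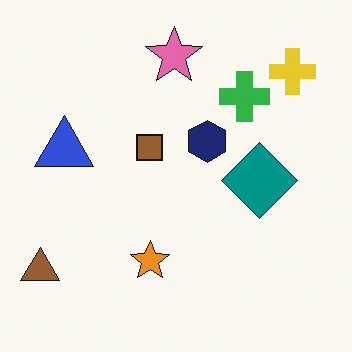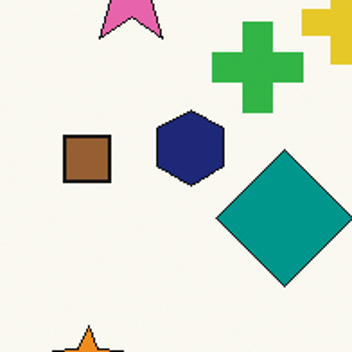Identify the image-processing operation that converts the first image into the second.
Cropped to a noticeably smaller region and rescaled.

The visible shapes are larger and the field of view is narrower; shapes near the original edges may be partly or wholly outside the frame — a crop-and-rescale.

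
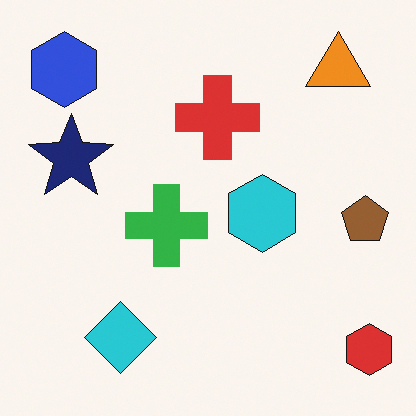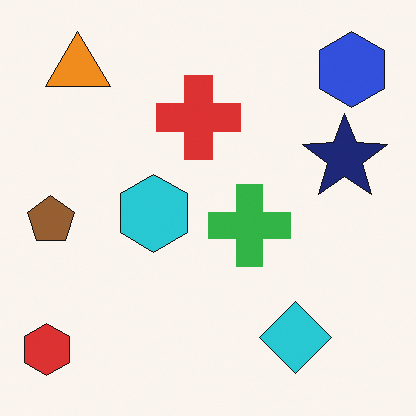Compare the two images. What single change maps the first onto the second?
This is the original image flipped horizontally (left ↔ right).

The red hexagon is in the bottom-right of the first image and the bottom-left of the second — shapes on opposite sides of the vertical midline have swapped in a mirror flip.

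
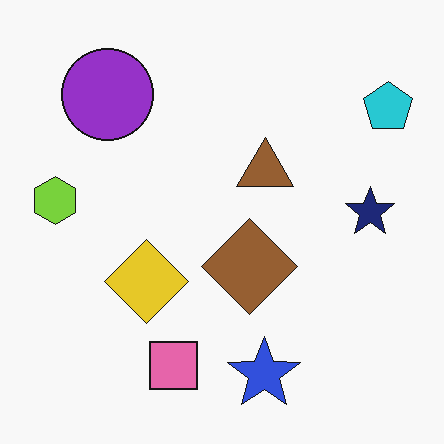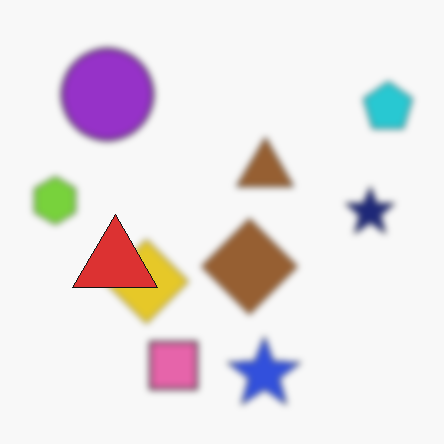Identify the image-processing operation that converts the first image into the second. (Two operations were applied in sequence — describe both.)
The second image is the first noticeably gaussian-blurred, then overlaid with an additional red triangle.

Shape edges and outlines are uniformly softened across the whole image. A red triangle appears in the second image that is absent from the first.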